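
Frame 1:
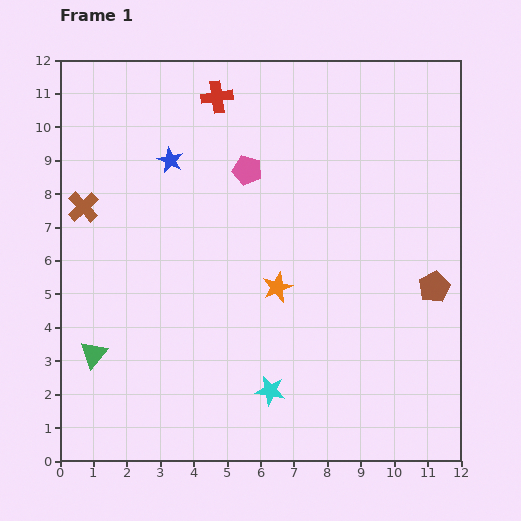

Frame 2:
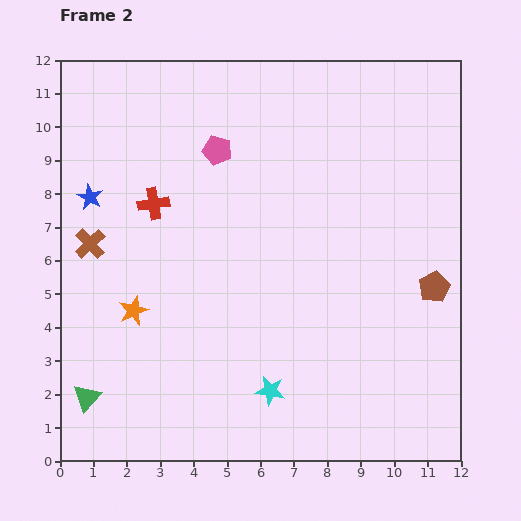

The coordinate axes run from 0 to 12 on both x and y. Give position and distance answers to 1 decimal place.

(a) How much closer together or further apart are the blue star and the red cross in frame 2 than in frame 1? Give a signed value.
-0.5

Distance in frame 1: 2.4. Distance in frame 2: 1.9.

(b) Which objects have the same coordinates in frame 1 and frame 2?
the brown pentagon, the cyan star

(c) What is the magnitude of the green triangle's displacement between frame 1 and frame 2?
1.3

The green triangle moved from (1.0, 3.2) to (0.8, 1.9), a distance of √(0.2² + 1.3²) ≈ 1.3.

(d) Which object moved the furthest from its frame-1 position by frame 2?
the orange star

(moved 4.4; next 3.7)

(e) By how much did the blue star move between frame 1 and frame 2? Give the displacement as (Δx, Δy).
(-2.4, -1.1)

The blue star was at (3.3, 9.0) in frame 1 and (0.9, 7.9) in frame 2.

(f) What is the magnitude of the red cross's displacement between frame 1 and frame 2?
3.7

The red cross moved from (4.7, 10.9) to (2.8, 7.7), a distance of √(1.9² + 3.2²) ≈ 3.7.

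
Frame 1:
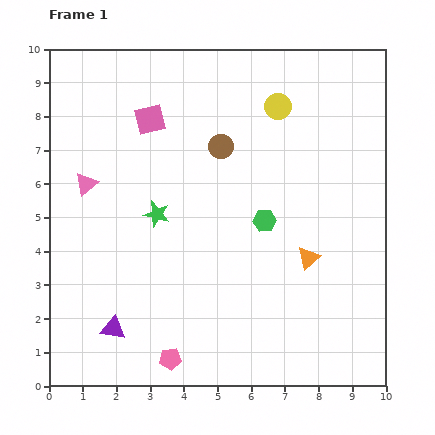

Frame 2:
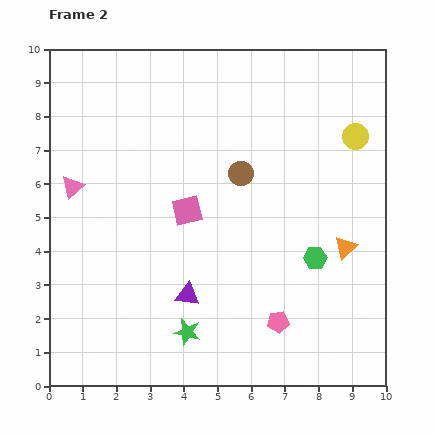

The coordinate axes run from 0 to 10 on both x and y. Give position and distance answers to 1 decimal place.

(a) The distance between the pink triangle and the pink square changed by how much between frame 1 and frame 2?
+0.8

Distance in frame 1: 2.7. Distance in frame 2: 3.5.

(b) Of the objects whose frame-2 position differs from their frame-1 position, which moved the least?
the pink triangle

(moved 0.4)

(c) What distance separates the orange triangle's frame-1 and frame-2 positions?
1.1

The orange triangle moved from (7.7, 3.8) to (8.8, 4.1), a distance of √(1.1² + 0.3²) ≈ 1.1.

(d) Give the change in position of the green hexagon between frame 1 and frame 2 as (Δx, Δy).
(1.5, -1.1)

The green hexagon was at (6.4, 4.9) in frame 1 and (7.9, 3.8) in frame 2.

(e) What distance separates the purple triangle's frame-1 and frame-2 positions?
2.4

The purple triangle moved from (1.9, 1.7) to (4.1, 2.7), a distance of √(2.2² + 1.0²) ≈ 2.4.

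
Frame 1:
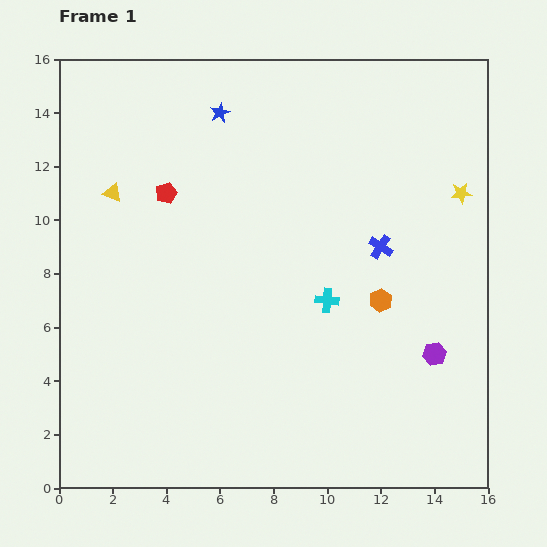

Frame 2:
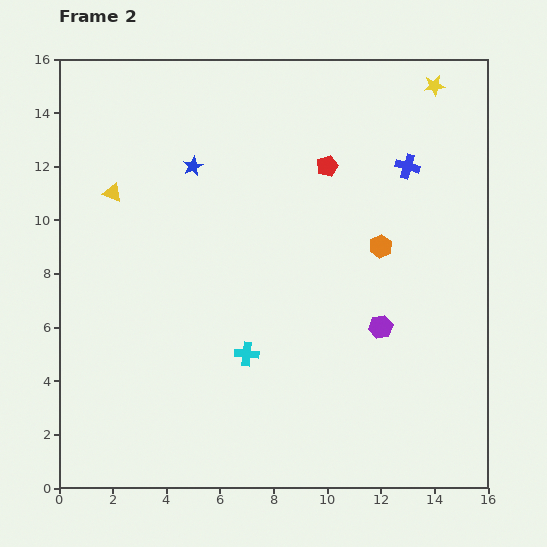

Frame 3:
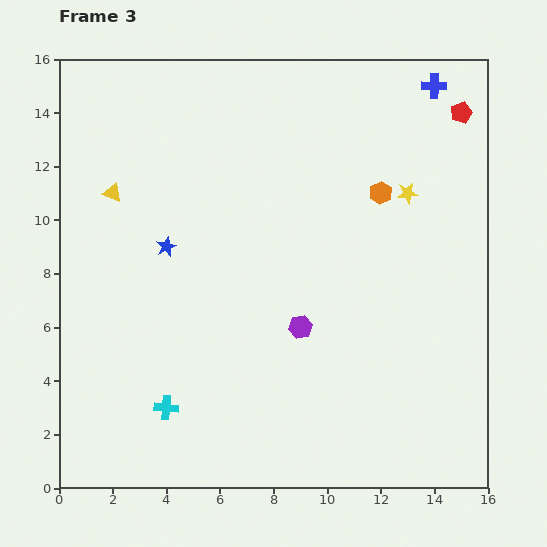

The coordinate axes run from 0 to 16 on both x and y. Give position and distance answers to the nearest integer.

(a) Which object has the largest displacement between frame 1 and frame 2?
the red pentagon

(moved 6; next 4)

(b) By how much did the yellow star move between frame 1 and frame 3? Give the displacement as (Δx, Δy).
(-2, 0)

The yellow star was at (15, 11) in frame 1 and (13, 11) in frame 3.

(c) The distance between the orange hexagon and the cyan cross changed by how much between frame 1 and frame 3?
+9

Distance in frame 1: 2. Distance in frame 3: 11.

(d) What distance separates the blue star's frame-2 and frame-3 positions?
3

The blue star moved from (5, 12) to (4, 9), a distance of √(1² + 3²) ≈ 3.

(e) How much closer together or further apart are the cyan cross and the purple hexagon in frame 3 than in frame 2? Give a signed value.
+1

Distance in frame 2: 5. Distance in frame 3: 6.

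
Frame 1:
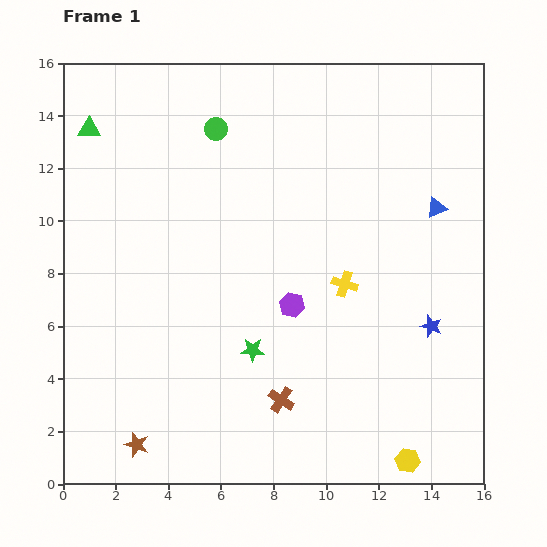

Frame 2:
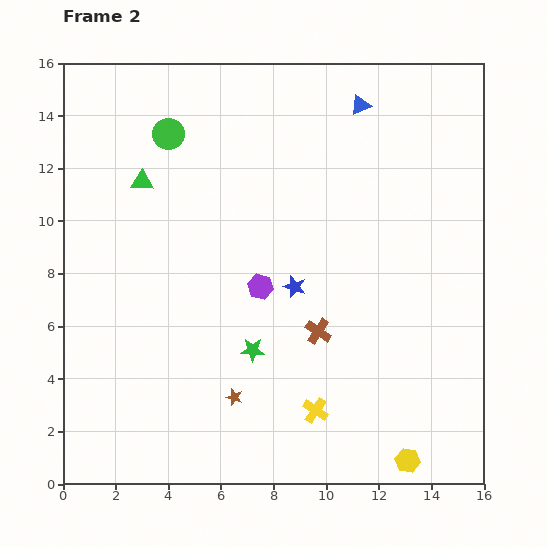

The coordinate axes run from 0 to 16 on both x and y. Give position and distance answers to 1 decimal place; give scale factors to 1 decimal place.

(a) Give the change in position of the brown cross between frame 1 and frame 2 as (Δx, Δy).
(1.4, 2.6)

The brown cross was at (8.3, 3.2) in frame 1 and (9.7, 5.8) in frame 2.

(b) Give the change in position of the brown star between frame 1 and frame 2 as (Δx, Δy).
(3.7, 1.8)

The brown star was at (2.8, 1.5) in frame 1 and (6.5, 3.3) in frame 2.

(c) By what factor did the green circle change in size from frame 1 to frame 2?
1.4×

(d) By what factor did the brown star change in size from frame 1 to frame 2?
0.7×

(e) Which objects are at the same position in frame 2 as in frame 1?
the green star, the yellow hexagon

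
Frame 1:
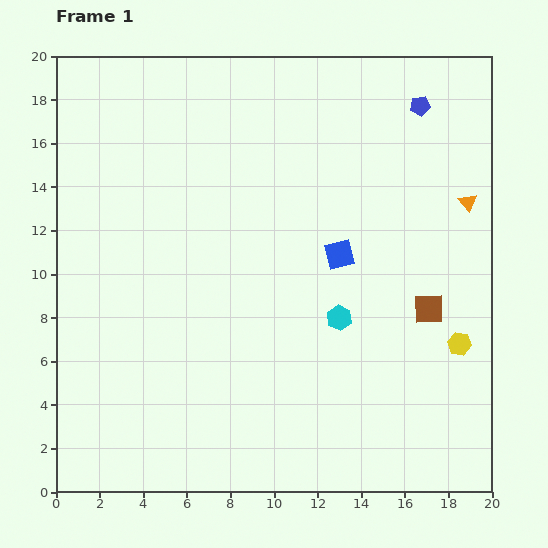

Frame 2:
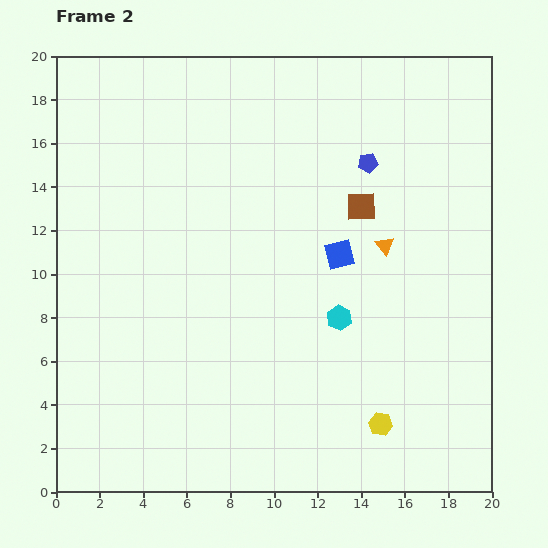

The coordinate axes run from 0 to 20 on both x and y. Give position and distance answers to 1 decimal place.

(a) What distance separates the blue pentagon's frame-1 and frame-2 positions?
3.5

The blue pentagon moved from (16.7, 17.7) to (14.3, 15.1), a distance of √(2.4² + 2.6²) ≈ 3.5.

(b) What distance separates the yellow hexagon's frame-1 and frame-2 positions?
5.2

The yellow hexagon moved from (18.5, 6.8) to (14.9, 3.1), a distance of √(3.6² + 3.7²) ≈ 5.2.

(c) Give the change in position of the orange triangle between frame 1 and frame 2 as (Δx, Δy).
(-3.8, -2.0)

The orange triangle was at (18.9, 13.3) in frame 1 and (15.1, 11.3) in frame 2.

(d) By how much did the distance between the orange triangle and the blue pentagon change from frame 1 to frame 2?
-1.0

Distance in frame 1: 4.9. Distance in frame 2: 3.9.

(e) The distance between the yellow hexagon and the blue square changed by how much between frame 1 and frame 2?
+1.1

Distance in frame 1: 6.9. Distance in frame 2: 8.0.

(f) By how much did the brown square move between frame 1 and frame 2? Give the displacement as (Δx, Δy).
(-3.1, 4.7)

The brown square was at (17.1, 8.4) in frame 1 and (14.0, 13.1) in frame 2.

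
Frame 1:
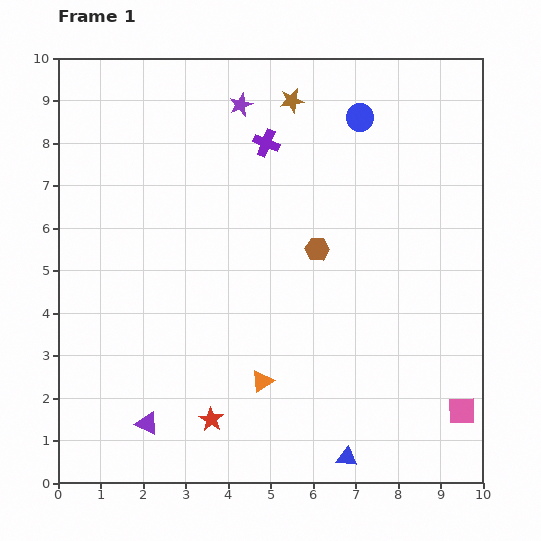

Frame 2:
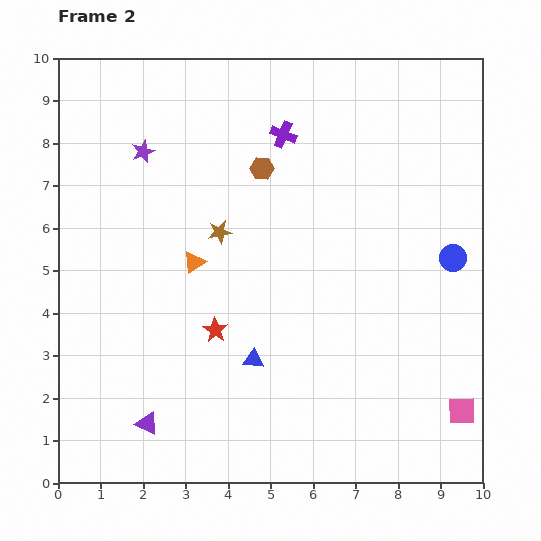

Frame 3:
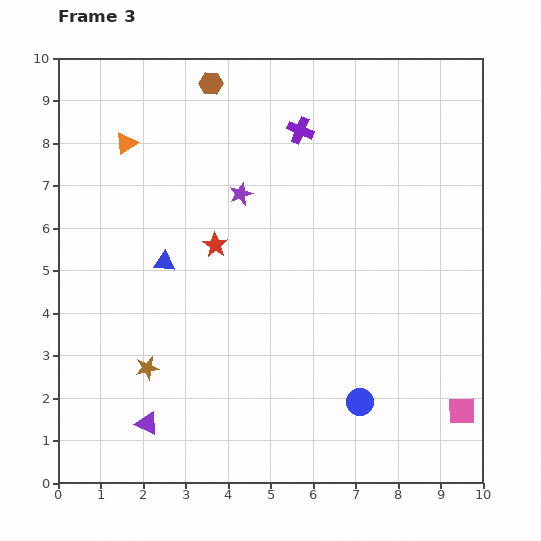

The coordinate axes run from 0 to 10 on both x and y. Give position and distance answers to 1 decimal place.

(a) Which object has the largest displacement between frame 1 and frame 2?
the blue circle

(moved 4.0; next 3.5)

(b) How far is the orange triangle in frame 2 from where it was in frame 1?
3.2

The orange triangle moved from (4.8, 2.4) to (3.2, 5.2), a distance of √(1.6² + 2.8²) ≈ 3.2.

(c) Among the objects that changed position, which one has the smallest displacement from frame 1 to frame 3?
the purple cross

(moved 0.9)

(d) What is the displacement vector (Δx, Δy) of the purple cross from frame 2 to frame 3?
(0.4, 0.1)

The purple cross was at (5.3, 8.2) in frame 2 and (5.7, 8.3) in frame 3.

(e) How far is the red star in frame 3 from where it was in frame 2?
2.0

The red star moved from (3.7, 3.6) to (3.7, 5.6), a distance of √(0.0² + 2.0²) ≈ 2.0.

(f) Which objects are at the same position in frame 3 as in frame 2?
the purple triangle, the pink square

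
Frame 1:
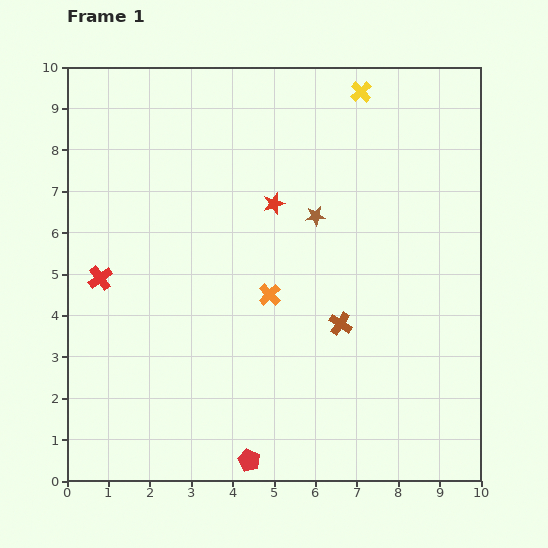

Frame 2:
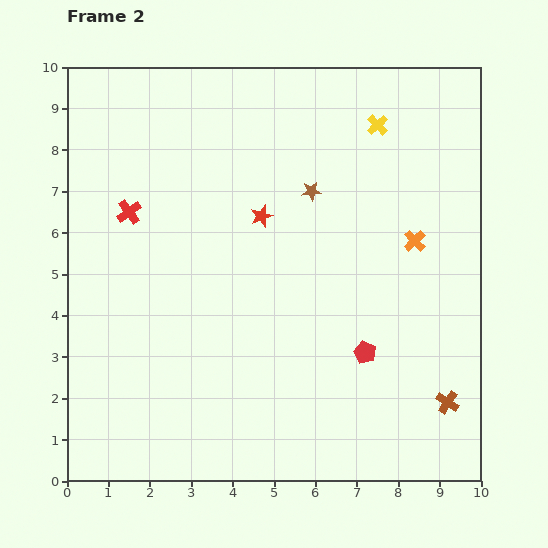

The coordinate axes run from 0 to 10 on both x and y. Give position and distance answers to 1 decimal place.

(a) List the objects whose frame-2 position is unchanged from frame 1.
none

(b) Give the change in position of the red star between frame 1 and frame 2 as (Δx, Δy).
(-0.3, -0.3)

The red star was at (5.0, 6.7) in frame 1 and (4.7, 6.4) in frame 2.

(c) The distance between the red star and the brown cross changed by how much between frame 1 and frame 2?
+3.1

Distance in frame 1: 3.3. Distance in frame 2: 6.4.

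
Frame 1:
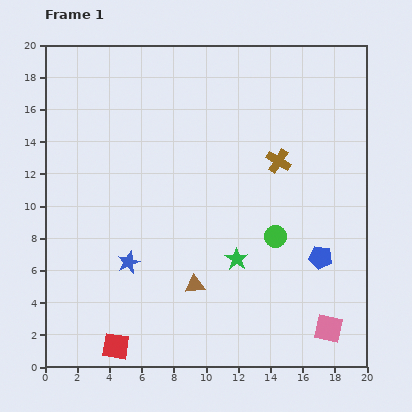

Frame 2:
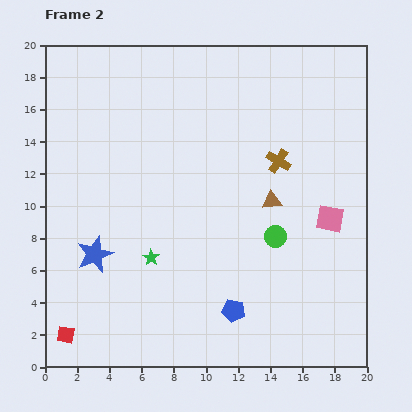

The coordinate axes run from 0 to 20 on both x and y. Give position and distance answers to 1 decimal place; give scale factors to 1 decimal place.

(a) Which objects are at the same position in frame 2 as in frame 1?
the brown cross, the green circle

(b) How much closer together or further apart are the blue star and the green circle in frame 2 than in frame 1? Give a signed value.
+2.1

Distance in frame 1: 9.2. Distance in frame 2: 11.3.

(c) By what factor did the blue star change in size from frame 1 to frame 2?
1.7×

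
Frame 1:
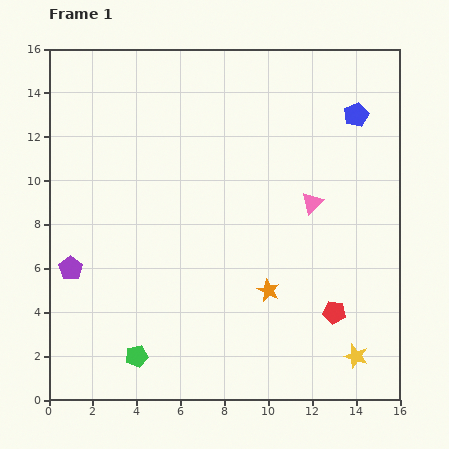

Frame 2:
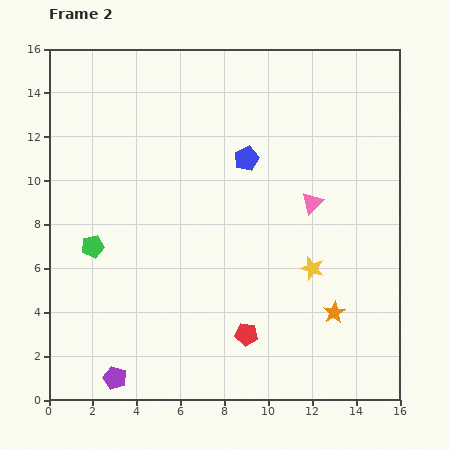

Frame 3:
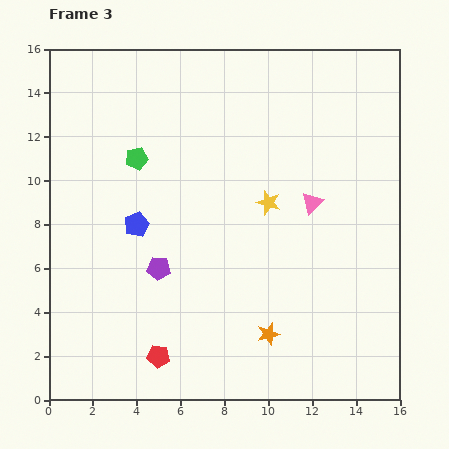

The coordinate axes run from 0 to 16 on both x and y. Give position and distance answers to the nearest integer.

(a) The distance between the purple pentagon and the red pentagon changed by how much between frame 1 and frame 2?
-6

Distance in frame 1: 12. Distance in frame 2: 6.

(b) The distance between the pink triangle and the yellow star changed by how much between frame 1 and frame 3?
-5

Distance in frame 1: 7. Distance in frame 3: 2.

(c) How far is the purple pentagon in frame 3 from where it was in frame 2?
5

The purple pentagon moved from (3, 1) to (5, 6), a distance of √(2² + 5²) ≈ 5.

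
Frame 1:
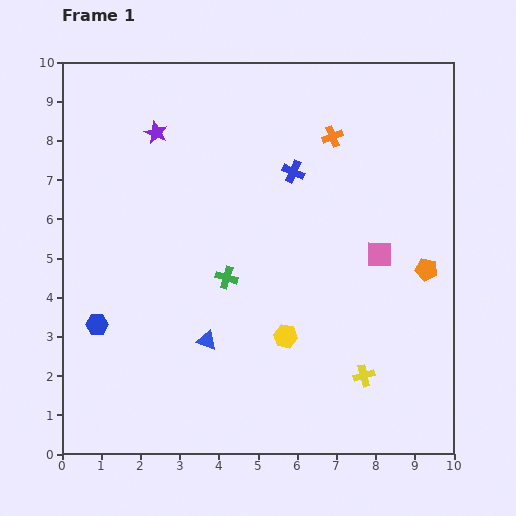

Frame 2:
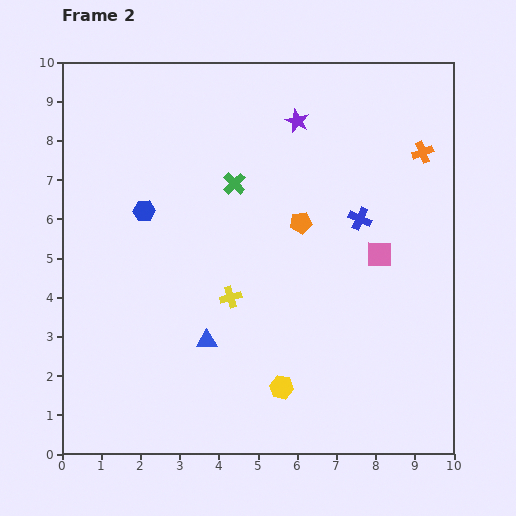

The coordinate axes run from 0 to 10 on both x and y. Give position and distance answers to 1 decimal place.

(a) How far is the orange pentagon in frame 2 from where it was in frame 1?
3.4

The orange pentagon moved from (9.3, 4.7) to (6.1, 5.9), a distance of √(3.2² + 1.2²) ≈ 3.4.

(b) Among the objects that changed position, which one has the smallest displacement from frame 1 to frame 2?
the yellow hexagon

(moved 1.3)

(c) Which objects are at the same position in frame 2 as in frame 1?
the blue triangle, the pink square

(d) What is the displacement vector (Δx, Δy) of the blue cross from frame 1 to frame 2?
(1.7, -1.2)

The blue cross was at (5.9, 7.2) in frame 1 and (7.6, 6.0) in frame 2.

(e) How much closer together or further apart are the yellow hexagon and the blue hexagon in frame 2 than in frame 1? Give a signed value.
+0.9

Distance in frame 1: 4.8. Distance in frame 2: 5.7.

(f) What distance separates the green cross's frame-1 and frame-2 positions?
2.4

The green cross moved from (4.2, 4.5) to (4.4, 6.9), a distance of √(0.2² + 2.4²) ≈ 2.4.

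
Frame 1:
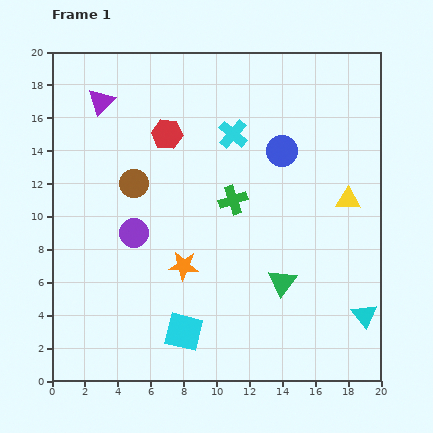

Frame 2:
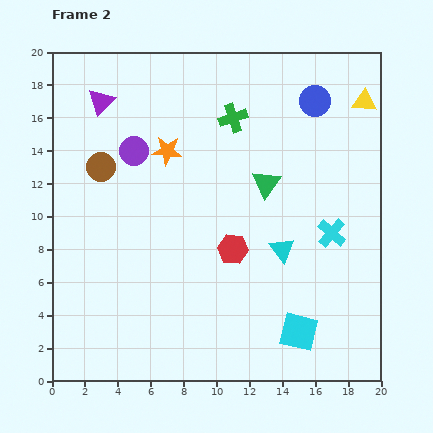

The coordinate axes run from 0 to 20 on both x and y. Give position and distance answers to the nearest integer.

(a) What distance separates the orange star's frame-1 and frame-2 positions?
7

The orange star moved from (8, 7) to (7, 14), a distance of √(1² + 7²) ≈ 7.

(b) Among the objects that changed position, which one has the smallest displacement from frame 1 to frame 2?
the brown circle

(moved 2)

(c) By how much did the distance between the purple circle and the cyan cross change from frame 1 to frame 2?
+5

Distance in frame 1: 8. Distance in frame 2: 13.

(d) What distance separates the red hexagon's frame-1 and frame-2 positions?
8

The red hexagon moved from (7, 15) to (11, 8), a distance of √(4² + 7²) ≈ 8.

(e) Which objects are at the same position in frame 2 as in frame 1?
the purple triangle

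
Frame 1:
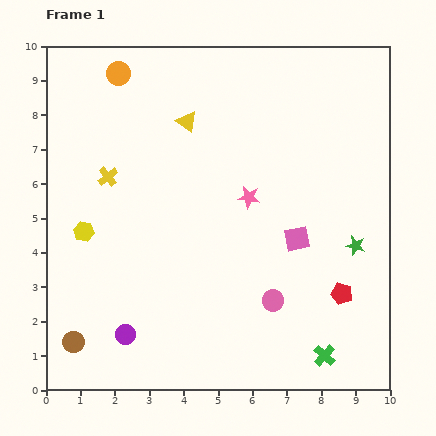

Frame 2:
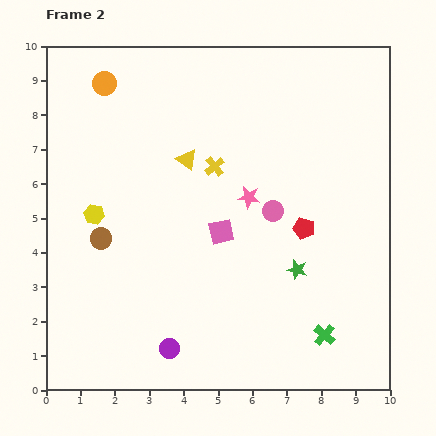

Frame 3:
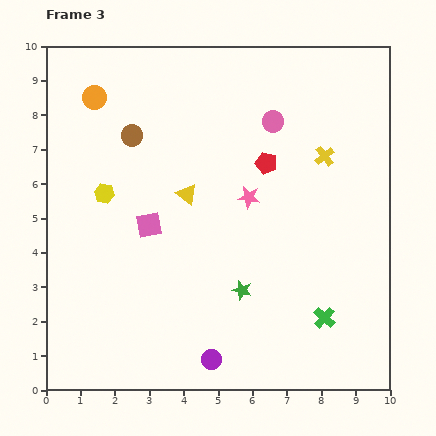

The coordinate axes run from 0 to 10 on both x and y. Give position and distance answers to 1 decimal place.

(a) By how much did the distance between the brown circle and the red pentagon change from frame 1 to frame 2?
-2.0

Distance in frame 1: 7.9. Distance in frame 2: 5.9.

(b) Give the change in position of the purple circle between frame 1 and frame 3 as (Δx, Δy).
(2.5, -0.7)

The purple circle was at (2.3, 1.6) in frame 1 and (4.8, 0.9) in frame 3.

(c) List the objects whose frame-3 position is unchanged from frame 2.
the pink star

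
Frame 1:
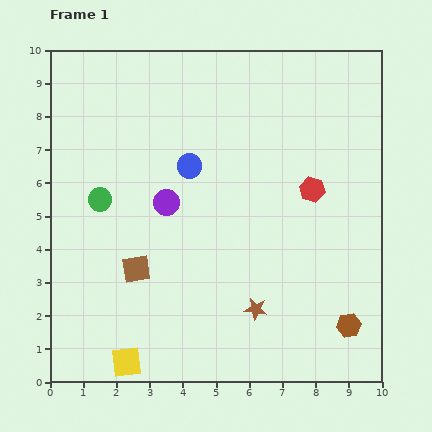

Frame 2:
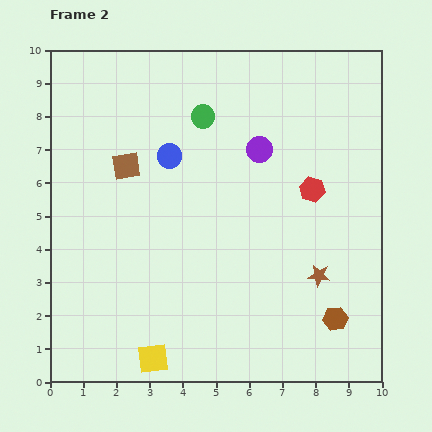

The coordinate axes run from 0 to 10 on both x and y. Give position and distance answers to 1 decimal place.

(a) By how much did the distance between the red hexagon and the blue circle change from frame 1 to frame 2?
+0.6

Distance in frame 1: 3.8. Distance in frame 2: 4.4.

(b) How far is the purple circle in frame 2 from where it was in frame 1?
3.2

The purple circle moved from (3.5, 5.4) to (6.3, 7.0), a distance of √(2.8² + 1.6²) ≈ 3.2.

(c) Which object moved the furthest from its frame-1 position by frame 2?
the green circle

(moved 4.0; next 3.2)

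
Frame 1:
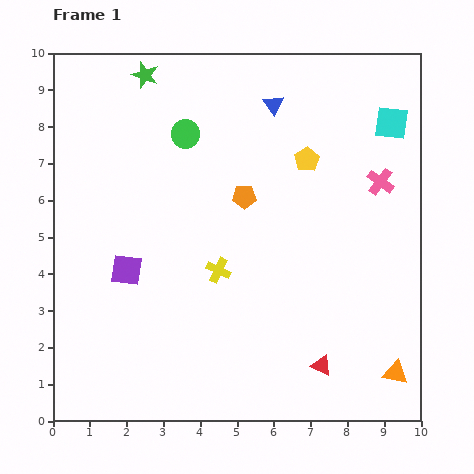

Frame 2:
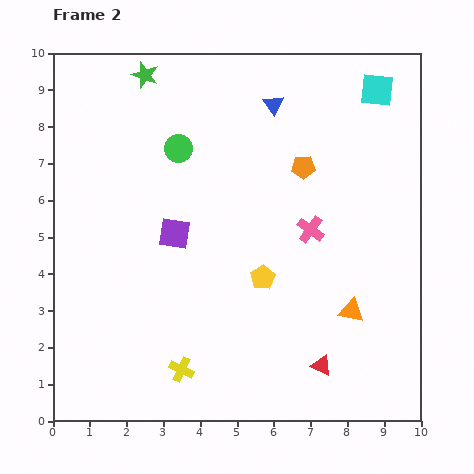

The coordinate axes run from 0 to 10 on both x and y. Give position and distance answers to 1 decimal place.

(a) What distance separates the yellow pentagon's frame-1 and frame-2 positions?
3.4

The yellow pentagon moved from (6.9, 7.1) to (5.7, 3.9), a distance of √(1.2² + 3.2²) ≈ 3.4.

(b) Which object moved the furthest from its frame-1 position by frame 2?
the yellow pentagon

(moved 3.4; next 2.9)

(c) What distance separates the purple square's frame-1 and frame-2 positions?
1.6

The purple square moved from (2.0, 4.1) to (3.3, 5.1), a distance of √(1.3² + 1.0²) ≈ 1.6.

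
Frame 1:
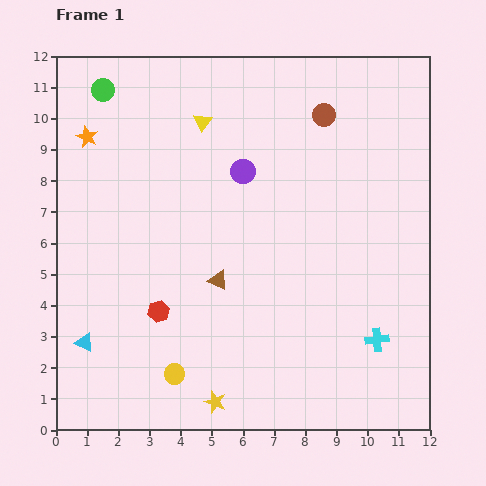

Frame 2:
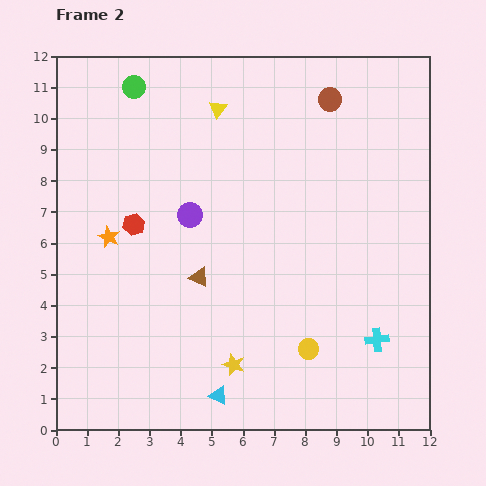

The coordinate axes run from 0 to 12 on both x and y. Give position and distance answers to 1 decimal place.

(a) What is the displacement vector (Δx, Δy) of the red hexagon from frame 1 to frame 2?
(-0.8, 2.8)

The red hexagon was at (3.3, 3.8) in frame 1 and (2.5, 6.6) in frame 2.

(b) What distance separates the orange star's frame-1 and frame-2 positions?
3.3

The orange star moved from (1.0, 9.4) to (1.7, 6.2), a distance of √(0.7² + 3.2²) ≈ 3.3.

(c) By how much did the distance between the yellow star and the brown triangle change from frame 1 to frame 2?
-0.9

Distance in frame 1: 3.9. Distance in frame 2: 3.0.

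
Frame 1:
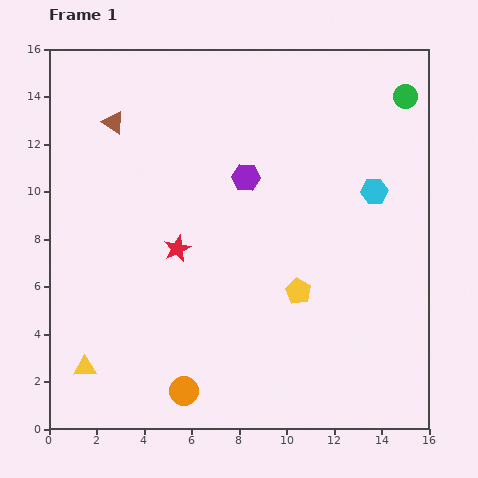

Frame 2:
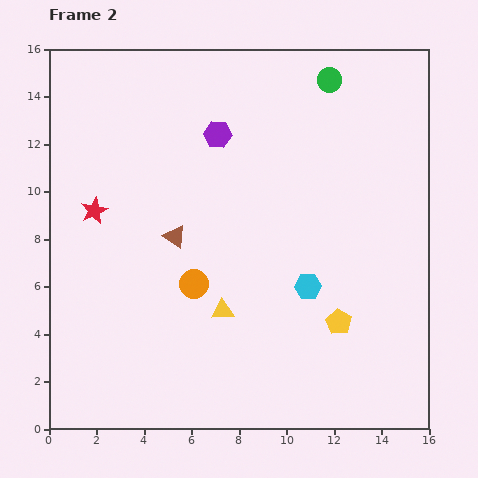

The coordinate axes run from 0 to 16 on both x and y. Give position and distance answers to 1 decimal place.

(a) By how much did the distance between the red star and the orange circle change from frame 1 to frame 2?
-0.8

Distance in frame 1: 6.0. Distance in frame 2: 5.2.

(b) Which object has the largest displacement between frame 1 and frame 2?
the yellow triangle

(moved 6.3; next 5.5)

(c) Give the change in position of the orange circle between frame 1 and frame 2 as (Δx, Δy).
(0.4, 4.5)

The orange circle was at (5.7, 1.6) in frame 1 and (6.1, 6.1) in frame 2.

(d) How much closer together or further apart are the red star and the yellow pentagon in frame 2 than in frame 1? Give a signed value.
+5.9

Distance in frame 1: 5.4. Distance in frame 2: 11.3.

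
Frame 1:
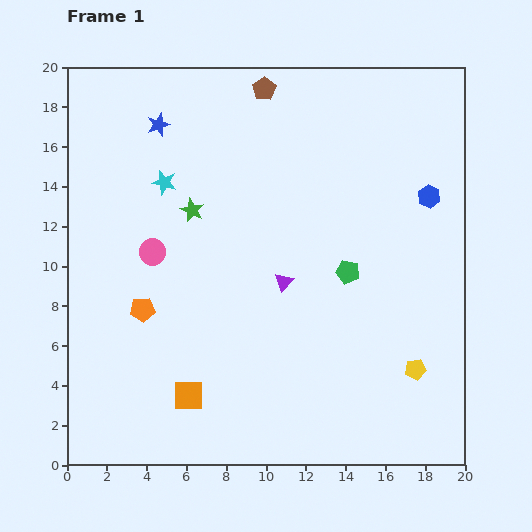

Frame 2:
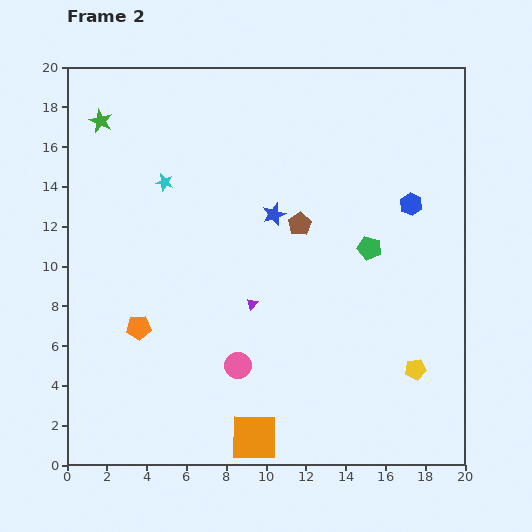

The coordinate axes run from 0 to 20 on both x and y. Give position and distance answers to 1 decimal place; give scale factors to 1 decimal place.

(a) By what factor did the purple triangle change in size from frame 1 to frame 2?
0.6×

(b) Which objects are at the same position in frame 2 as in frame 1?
the cyan star, the yellow pentagon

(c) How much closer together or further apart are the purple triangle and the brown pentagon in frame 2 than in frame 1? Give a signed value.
-5.1

Distance in frame 1: 9.8. Distance in frame 2: 4.7.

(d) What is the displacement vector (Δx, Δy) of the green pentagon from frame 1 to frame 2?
(1.1, 1.2)

The green pentagon was at (14.1, 9.7) in frame 1 and (15.2, 10.9) in frame 2.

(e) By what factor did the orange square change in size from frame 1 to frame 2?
1.6×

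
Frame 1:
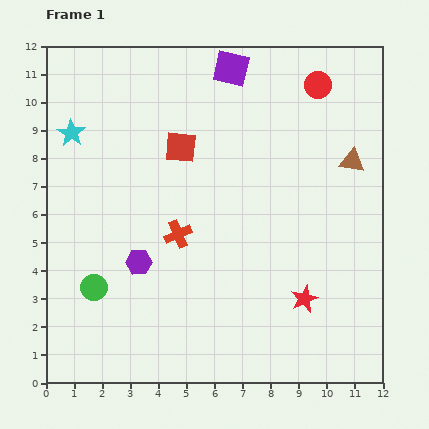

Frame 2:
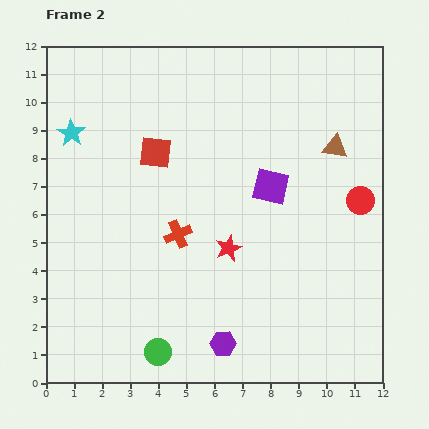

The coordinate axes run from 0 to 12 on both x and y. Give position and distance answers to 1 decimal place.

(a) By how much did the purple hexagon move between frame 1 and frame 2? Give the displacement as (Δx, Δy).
(3.0, -2.9)

The purple hexagon was at (3.3, 4.3) in frame 1 and (6.3, 1.4) in frame 2.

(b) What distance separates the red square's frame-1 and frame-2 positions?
0.9

The red square moved from (4.8, 8.4) to (3.9, 8.2), a distance of √(0.9² + 0.2²) ≈ 0.9.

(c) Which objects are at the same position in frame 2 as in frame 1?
the red cross, the cyan star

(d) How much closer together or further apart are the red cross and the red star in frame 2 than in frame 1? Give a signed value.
-3.2

Distance in frame 1: 5.1. Distance in frame 2: 1.9.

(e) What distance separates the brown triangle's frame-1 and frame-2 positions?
0.8

The brown triangle moved from (10.9, 7.9) to (10.3, 8.4), a distance of √(0.6² + 0.5²) ≈ 0.8.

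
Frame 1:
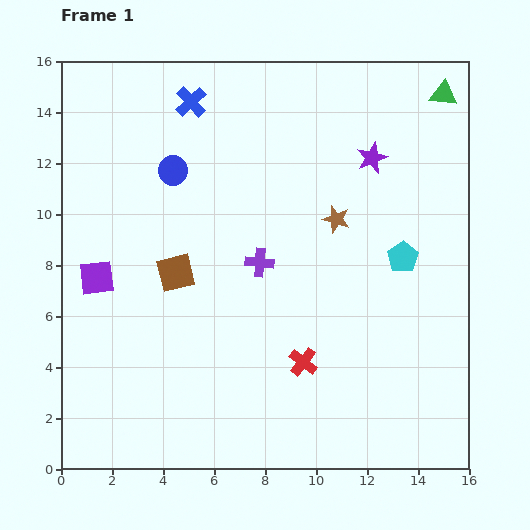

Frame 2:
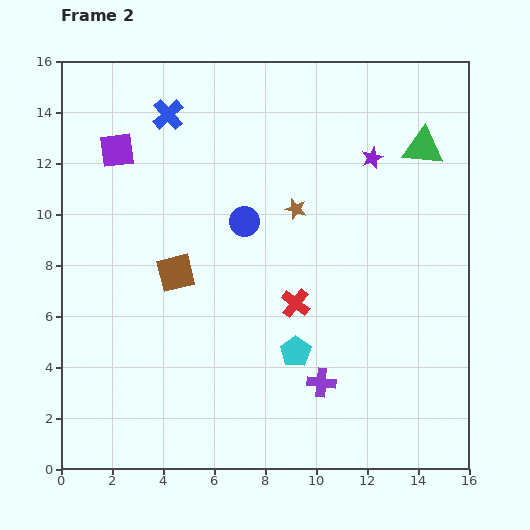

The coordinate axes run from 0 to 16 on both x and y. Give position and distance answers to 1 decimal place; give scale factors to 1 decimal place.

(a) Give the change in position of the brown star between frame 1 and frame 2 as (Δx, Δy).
(-1.6, 0.4)

The brown star was at (10.8, 9.8) in frame 1 and (9.2, 10.2) in frame 2.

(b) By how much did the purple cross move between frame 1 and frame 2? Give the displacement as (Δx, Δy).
(2.4, -4.7)

The purple cross was at (7.8, 8.1) in frame 1 and (10.2, 3.4) in frame 2.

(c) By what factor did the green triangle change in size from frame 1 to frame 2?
1.5×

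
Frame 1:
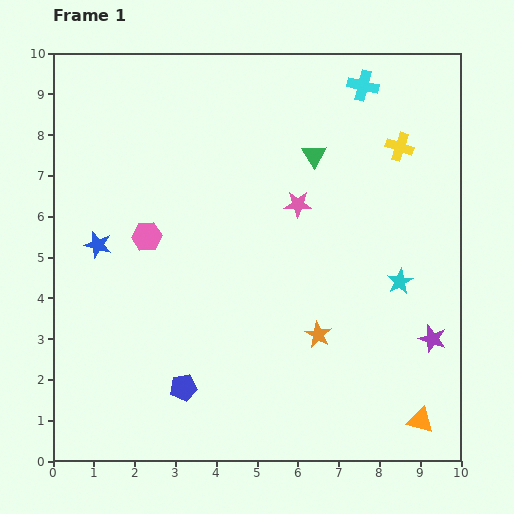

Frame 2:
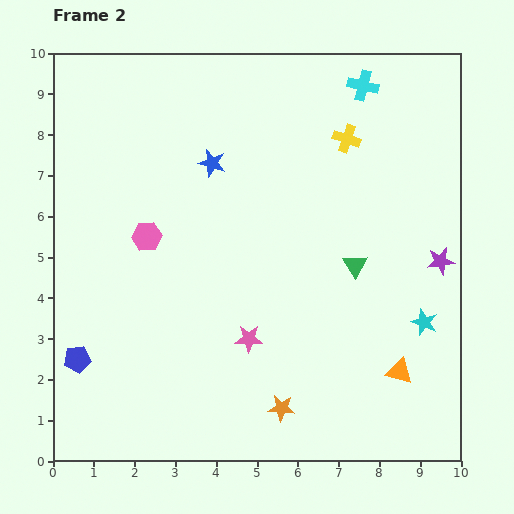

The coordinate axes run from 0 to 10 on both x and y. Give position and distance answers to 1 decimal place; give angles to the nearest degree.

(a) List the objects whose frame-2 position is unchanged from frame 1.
the pink hexagon, the cyan cross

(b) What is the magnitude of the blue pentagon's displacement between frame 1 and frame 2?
2.7

The blue pentagon moved from (3.2, 1.8) to (0.6, 2.5), a distance of √(2.6² + 0.7²) ≈ 2.7.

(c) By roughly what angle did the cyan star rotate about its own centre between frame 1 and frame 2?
22° counter-clockwise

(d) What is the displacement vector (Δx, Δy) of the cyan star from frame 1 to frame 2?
(0.6, -1.0)

The cyan star was at (8.5, 4.4) in frame 1 and (9.1, 3.4) in frame 2.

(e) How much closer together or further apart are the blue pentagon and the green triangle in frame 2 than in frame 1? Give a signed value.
+0.7

Distance in frame 1: 6.5. Distance in frame 2: 7.2.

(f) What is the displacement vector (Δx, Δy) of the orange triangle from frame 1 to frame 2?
(-0.5, 1.2)

The orange triangle was at (9.0, 1.0) in frame 1 and (8.5, 2.2) in frame 2.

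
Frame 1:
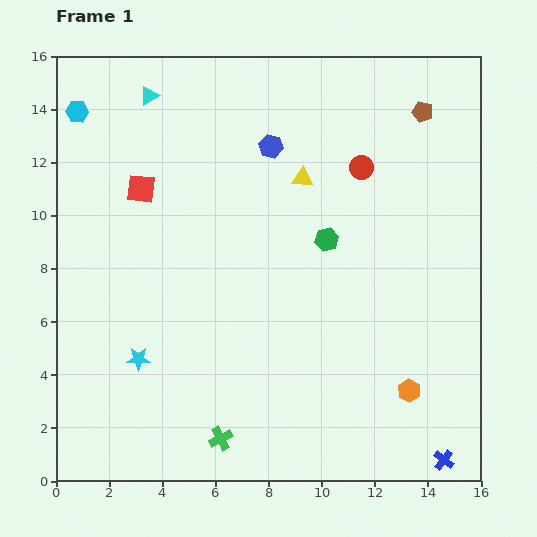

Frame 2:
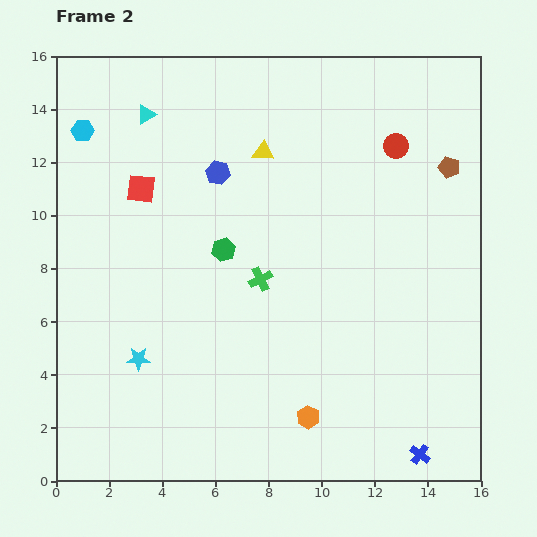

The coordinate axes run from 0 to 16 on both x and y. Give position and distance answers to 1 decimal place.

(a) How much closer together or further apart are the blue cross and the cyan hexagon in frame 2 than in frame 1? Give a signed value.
-1.4

Distance in frame 1: 19.0. Distance in frame 2: 17.6.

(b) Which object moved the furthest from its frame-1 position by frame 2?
the green cross

(moved 6.2; next 3.9)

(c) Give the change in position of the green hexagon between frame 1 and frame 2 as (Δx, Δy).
(-3.9, -0.4)

The green hexagon was at (10.2, 9.1) in frame 1 and (6.3, 8.7) in frame 2.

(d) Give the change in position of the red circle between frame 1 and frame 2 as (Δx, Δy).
(1.3, 0.8)

The red circle was at (11.5, 11.8) in frame 1 and (12.8, 12.6) in frame 2.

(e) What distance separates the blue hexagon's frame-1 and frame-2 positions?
2.2

The blue hexagon moved from (8.1, 12.6) to (6.1, 11.6), a distance of √(2.0² + 1.0²) ≈ 2.2.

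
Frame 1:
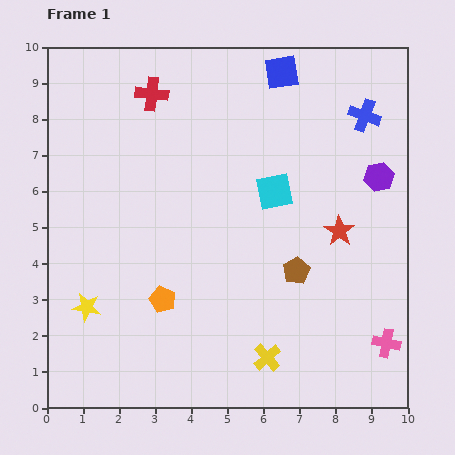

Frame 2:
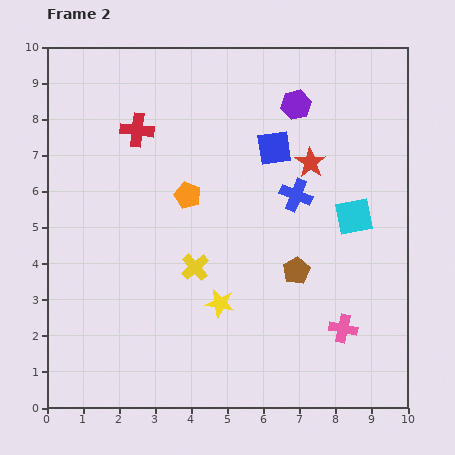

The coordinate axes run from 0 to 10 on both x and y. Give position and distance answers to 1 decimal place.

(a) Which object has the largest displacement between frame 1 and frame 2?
the yellow star

(moved 3.7; next 3.2)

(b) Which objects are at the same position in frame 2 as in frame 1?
the brown pentagon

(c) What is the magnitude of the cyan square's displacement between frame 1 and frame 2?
2.3

The cyan square moved from (6.3, 6.0) to (8.5, 5.3), a distance of √(2.2² + 0.7²) ≈ 2.3.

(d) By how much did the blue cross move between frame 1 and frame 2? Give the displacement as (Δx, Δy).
(-1.9, -2.2)

The blue cross was at (8.8, 8.1) in frame 1 and (6.9, 5.9) in frame 2.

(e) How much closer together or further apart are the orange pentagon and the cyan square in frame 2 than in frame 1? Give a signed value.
+0.3

Distance in frame 1: 4.3. Distance in frame 2: 4.6.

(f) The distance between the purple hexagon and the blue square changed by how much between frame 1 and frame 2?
-2.7

Distance in frame 1: 4.0. Distance in frame 2: 1.3.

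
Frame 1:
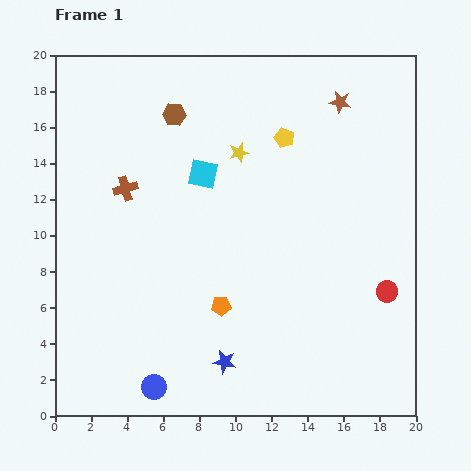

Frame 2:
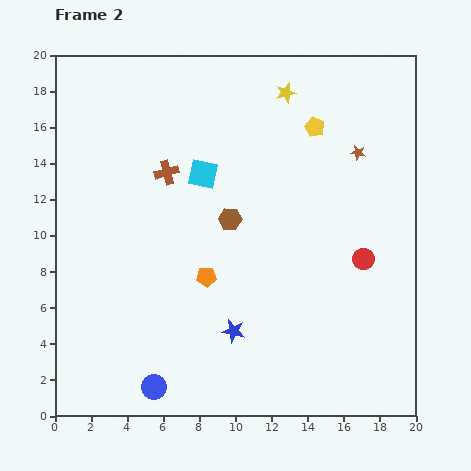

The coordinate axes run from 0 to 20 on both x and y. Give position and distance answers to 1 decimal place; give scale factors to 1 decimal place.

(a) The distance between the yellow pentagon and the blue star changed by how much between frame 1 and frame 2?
-0.6

Distance in frame 1: 12.8. Distance in frame 2: 12.2.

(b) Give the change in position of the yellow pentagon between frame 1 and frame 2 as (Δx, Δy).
(1.7, 0.6)

The yellow pentagon was at (12.7, 15.4) in frame 1 and (14.4, 16.0) in frame 2.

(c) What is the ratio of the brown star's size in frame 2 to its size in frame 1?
0.7×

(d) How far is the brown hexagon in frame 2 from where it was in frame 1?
6.6

The brown hexagon moved from (6.6, 16.7) to (9.7, 10.9), a distance of √(3.1² + 5.8²) ≈ 6.6.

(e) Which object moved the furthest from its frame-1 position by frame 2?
the brown hexagon

(moved 6.6; next 4.2)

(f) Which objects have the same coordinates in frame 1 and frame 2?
the blue circle, the cyan square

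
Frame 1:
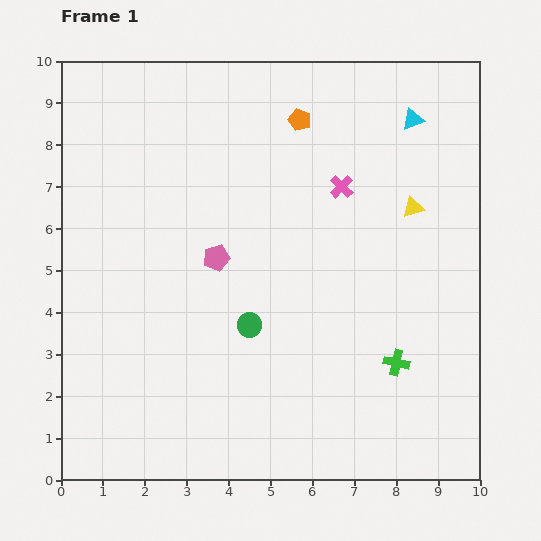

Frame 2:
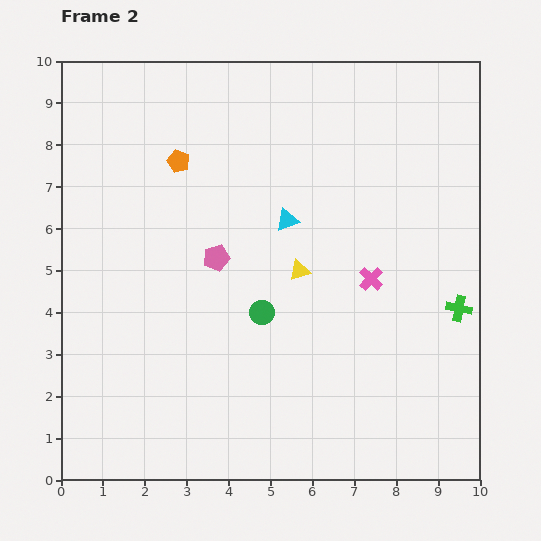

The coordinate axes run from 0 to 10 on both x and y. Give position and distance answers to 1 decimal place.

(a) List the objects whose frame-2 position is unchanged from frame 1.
the pink pentagon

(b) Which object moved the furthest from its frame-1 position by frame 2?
the cyan triangle

(moved 3.8; next 3.1)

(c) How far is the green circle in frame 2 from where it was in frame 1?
0.4

The green circle moved from (4.5, 3.7) to (4.8, 4.0), a distance of √(0.3² + 0.3²) ≈ 0.4.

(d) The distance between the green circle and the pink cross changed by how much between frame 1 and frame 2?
-1.3

Distance in frame 1: 4.0. Distance in frame 2: 2.7.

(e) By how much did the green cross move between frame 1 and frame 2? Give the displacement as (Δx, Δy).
(1.5, 1.3)

The green cross was at (8.0, 2.8) in frame 1 and (9.5, 4.1) in frame 2.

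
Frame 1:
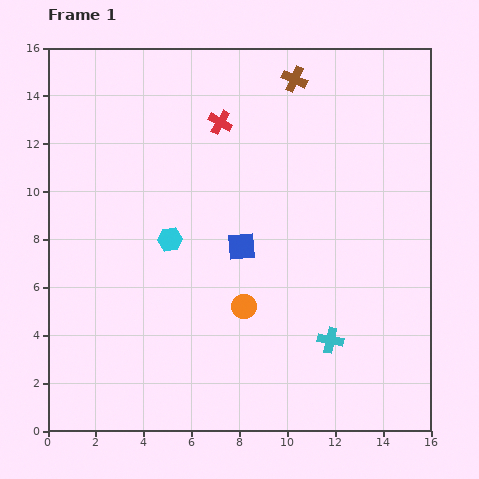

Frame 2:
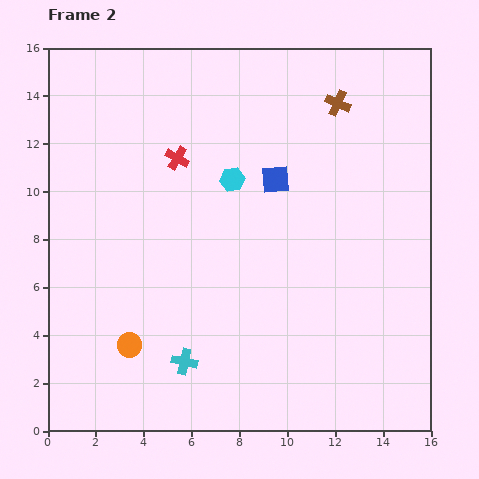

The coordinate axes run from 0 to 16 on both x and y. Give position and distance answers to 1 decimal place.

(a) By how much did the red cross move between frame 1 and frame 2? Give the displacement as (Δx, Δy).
(-1.8, -1.5)

The red cross was at (7.2, 12.9) in frame 1 and (5.4, 11.4) in frame 2.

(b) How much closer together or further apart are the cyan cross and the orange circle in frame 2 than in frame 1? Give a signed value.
-1.5

Distance in frame 1: 3.9. Distance in frame 2: 2.4.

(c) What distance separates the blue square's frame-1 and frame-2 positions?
3.1

The blue square moved from (8.1, 7.7) to (9.5, 10.5), a distance of √(1.4² + 2.8²) ≈ 3.1.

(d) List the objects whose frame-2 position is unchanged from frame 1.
none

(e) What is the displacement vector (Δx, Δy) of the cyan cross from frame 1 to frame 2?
(-6.1, -0.9)

The cyan cross was at (11.8, 3.8) in frame 1 and (5.7, 2.9) in frame 2.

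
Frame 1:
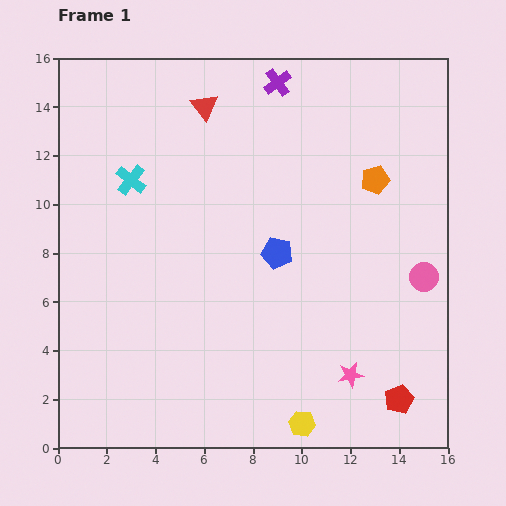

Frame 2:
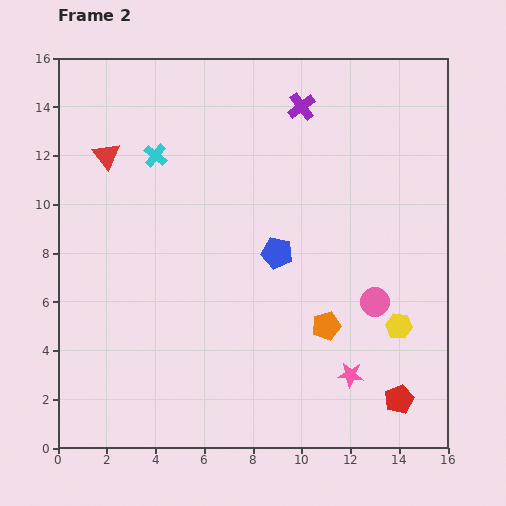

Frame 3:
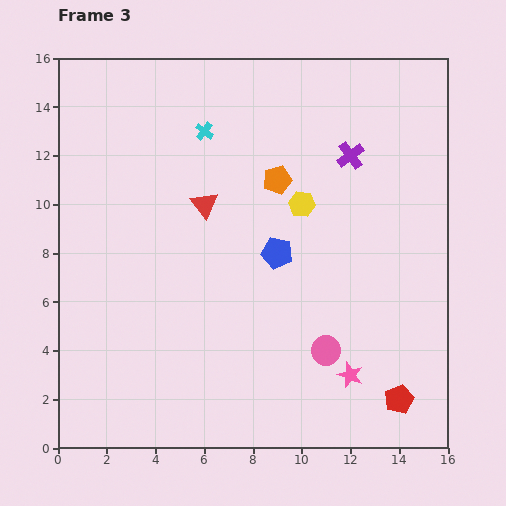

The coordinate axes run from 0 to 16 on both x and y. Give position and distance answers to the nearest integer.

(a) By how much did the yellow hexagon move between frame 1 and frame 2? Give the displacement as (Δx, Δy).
(4, 4)

The yellow hexagon was at (10, 1) in frame 1 and (14, 5) in frame 2.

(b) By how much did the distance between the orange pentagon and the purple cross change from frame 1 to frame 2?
+3

Distance in frame 1: 6. Distance in frame 2: 9.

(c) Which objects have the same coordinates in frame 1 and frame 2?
the blue pentagon, the pink star, the red pentagon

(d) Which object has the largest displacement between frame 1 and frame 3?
the yellow hexagon

(moved 9; next 5)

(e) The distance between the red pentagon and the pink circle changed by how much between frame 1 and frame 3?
-1

Distance in frame 1: 5. Distance in frame 3: 4.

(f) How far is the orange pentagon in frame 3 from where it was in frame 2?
6

The orange pentagon moved from (11, 5) to (9, 11), a distance of √(2² + 6²) ≈ 6.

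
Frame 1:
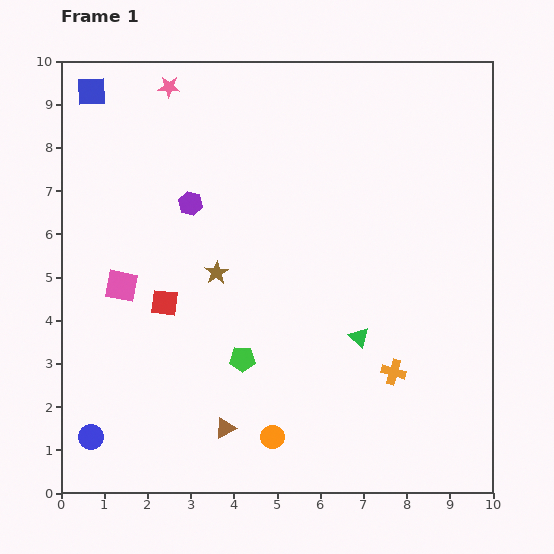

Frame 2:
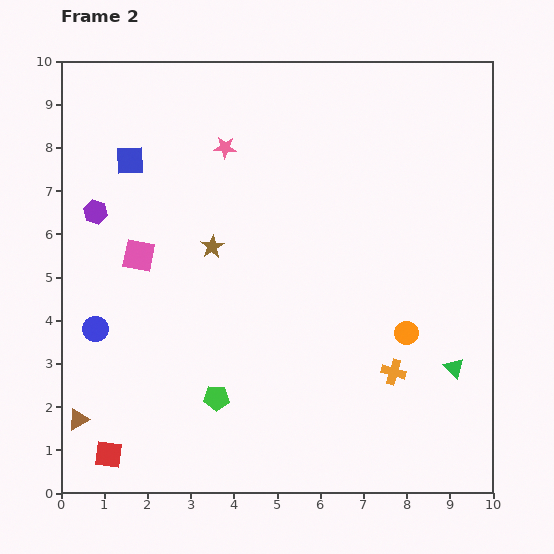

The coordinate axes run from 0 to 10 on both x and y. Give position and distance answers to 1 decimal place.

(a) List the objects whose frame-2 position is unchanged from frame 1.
the orange cross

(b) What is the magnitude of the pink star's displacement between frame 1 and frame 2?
1.9

The pink star moved from (2.5, 9.4) to (3.8, 8.0), a distance of √(1.3² + 1.4²) ≈ 1.9.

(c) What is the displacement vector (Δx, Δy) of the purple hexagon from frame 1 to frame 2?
(-2.2, -0.2)

The purple hexagon was at (3.0, 6.7) in frame 1 and (0.8, 6.5) in frame 2.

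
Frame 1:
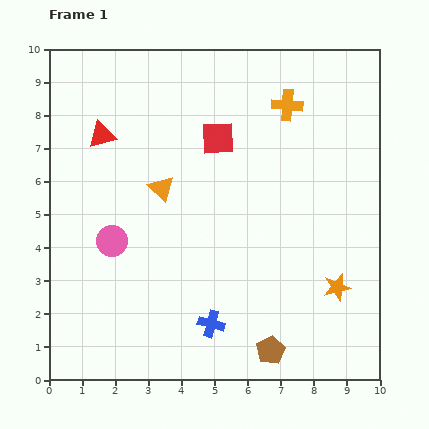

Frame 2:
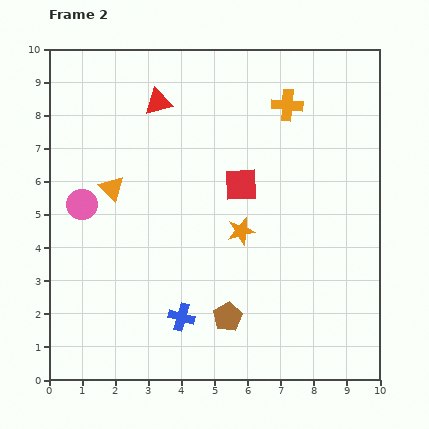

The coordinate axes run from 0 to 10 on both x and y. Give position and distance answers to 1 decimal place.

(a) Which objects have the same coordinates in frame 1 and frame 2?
the orange cross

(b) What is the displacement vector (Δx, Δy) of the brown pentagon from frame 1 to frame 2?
(-1.3, 1.0)

The brown pentagon was at (6.7, 0.9) in frame 1 and (5.4, 1.9) in frame 2.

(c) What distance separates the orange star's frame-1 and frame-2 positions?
3.4

The orange star moved from (8.7, 2.8) to (5.8, 4.5), a distance of √(2.9² + 1.7²) ≈ 3.4.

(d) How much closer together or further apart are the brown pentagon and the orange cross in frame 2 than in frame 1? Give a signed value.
-0.8

Distance in frame 1: 7.4. Distance in frame 2: 6.6.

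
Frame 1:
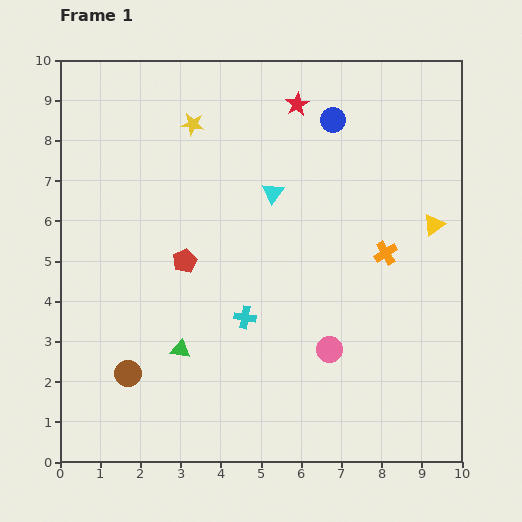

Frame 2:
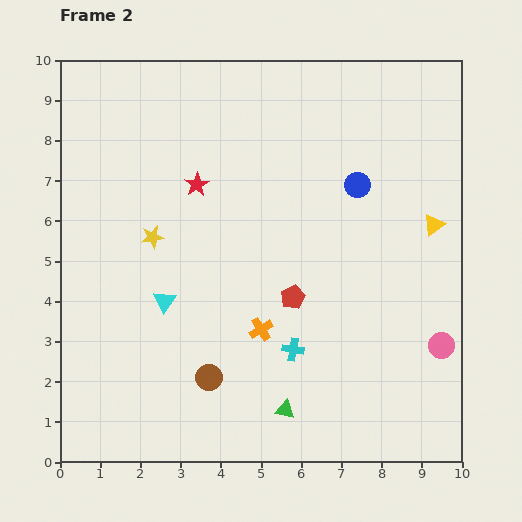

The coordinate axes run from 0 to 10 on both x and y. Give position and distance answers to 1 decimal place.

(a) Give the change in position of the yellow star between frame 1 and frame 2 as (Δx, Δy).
(-1.0, -2.8)

The yellow star was at (3.3, 8.4) in frame 1 and (2.3, 5.6) in frame 2.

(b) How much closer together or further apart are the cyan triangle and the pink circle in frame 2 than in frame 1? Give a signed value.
+2.9

Distance in frame 1: 4.1. Distance in frame 2: 7.0.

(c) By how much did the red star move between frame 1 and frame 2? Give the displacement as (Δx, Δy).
(-2.5, -2.0)

The red star was at (5.9, 8.9) in frame 1 and (3.4, 6.9) in frame 2.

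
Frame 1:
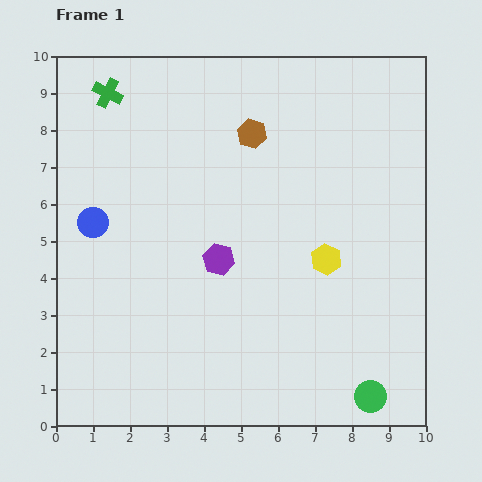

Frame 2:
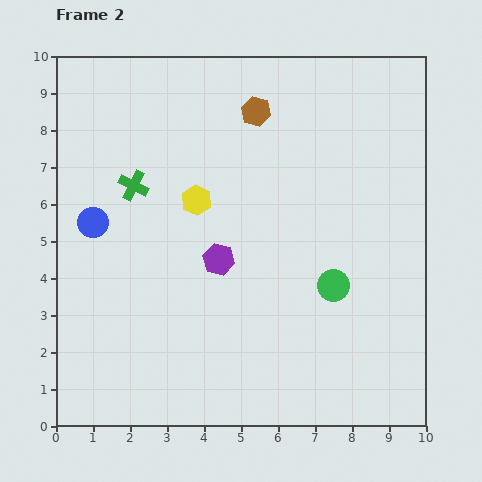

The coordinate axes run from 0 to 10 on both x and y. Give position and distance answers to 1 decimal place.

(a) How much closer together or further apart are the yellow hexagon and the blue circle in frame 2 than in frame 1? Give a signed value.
-3.5

Distance in frame 1: 6.4. Distance in frame 2: 2.9.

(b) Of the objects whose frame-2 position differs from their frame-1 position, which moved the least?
the brown hexagon

(moved 0.6)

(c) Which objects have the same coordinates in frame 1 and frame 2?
the blue circle, the purple hexagon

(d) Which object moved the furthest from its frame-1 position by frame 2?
the yellow hexagon

(moved 3.8; next 3.2)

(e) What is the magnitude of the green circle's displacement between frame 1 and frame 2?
3.2

The green circle moved from (8.5, 0.8) to (7.5, 3.8), a distance of √(1.0² + 3.0²) ≈ 3.2.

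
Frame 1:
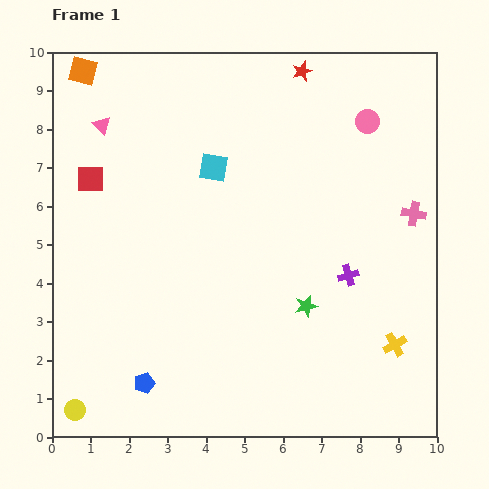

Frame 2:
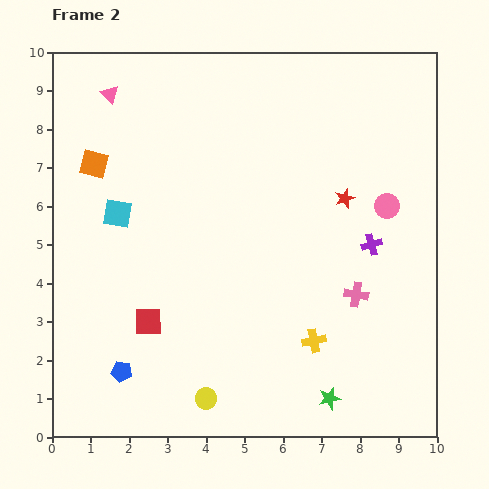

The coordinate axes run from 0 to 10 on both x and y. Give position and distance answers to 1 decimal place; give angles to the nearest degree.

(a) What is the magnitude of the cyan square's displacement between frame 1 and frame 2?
2.8

The cyan square moved from (4.2, 7.0) to (1.7, 5.8), a distance of √(2.5² + 1.2²) ≈ 2.8.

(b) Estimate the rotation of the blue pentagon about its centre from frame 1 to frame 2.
28° clockwise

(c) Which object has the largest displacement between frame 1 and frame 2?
the red square

(moved 4.0; next 3.5)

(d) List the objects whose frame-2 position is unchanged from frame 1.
none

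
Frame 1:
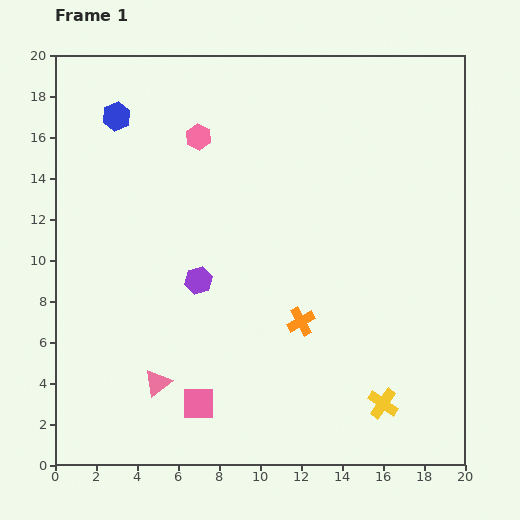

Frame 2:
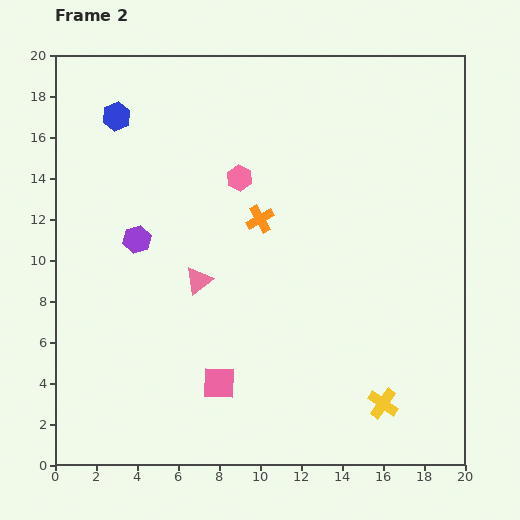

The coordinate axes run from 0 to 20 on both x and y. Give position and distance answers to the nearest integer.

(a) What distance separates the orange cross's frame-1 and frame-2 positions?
5

The orange cross moved from (12, 7) to (10, 12), a distance of √(2² + 5²) ≈ 5.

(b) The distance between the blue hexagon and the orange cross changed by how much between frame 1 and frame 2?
-4

Distance in frame 1: 13. Distance in frame 2: 9.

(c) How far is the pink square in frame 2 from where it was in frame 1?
1

The pink square moved from (7, 3) to (8, 4), a distance of √(1² + 1²) ≈ 1.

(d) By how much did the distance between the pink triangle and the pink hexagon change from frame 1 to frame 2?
-7

Distance in frame 1: 12. Distance in frame 2: 5.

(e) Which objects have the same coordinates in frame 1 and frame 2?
the yellow cross, the blue hexagon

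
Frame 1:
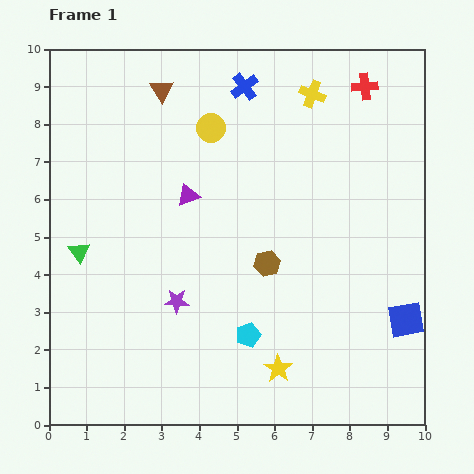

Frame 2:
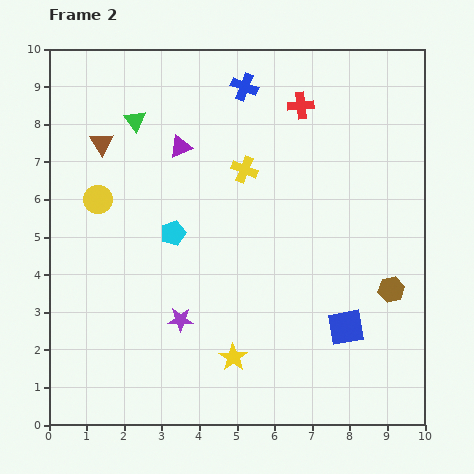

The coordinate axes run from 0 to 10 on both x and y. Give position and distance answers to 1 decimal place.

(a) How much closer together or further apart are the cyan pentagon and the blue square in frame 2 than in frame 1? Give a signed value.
+1.0

Distance in frame 1: 4.2. Distance in frame 2: 5.2.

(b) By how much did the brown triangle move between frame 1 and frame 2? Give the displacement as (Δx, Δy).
(-1.6, -1.4)

The brown triangle was at (3.0, 8.9) in frame 1 and (1.4, 7.5) in frame 2.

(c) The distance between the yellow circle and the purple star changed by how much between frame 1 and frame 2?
-0.8

Distance in frame 1: 4.7. Distance in frame 2: 3.9.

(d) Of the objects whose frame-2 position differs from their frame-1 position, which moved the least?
the purple star

(moved 0.5)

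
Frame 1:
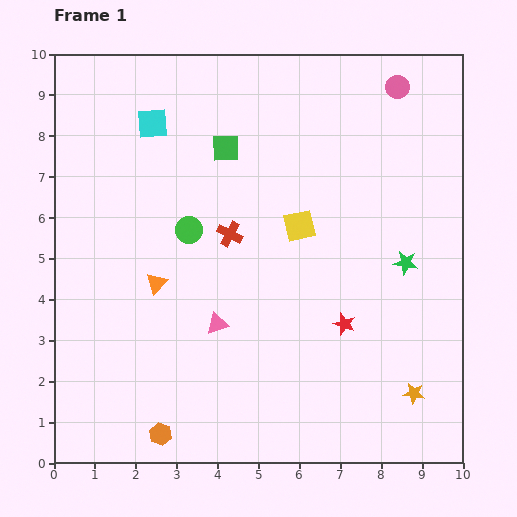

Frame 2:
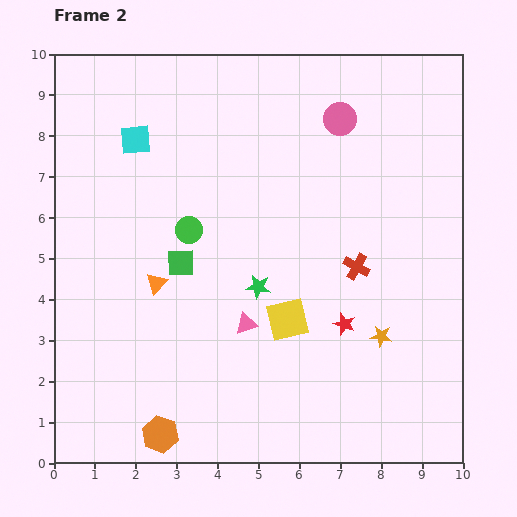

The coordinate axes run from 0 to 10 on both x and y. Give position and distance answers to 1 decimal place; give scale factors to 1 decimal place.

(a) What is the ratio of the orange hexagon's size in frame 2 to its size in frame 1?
1.6×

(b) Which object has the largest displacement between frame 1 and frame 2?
the green star

(moved 3.6; next 3.2)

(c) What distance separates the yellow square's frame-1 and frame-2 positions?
2.3

The yellow square moved from (6.0, 5.8) to (5.7, 3.5), a distance of √(0.3² + 2.3²) ≈ 2.3.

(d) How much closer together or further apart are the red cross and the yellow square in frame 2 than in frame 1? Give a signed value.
+0.4

Distance in frame 1: 1.7. Distance in frame 2: 2.1.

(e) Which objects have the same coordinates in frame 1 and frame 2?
the orange triangle, the green circle, the red star, the orange hexagon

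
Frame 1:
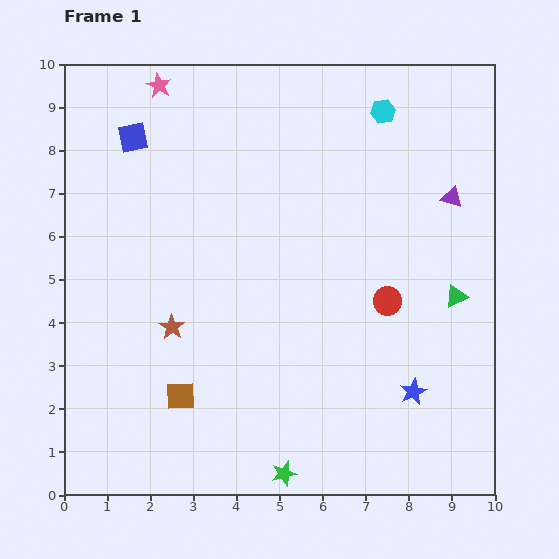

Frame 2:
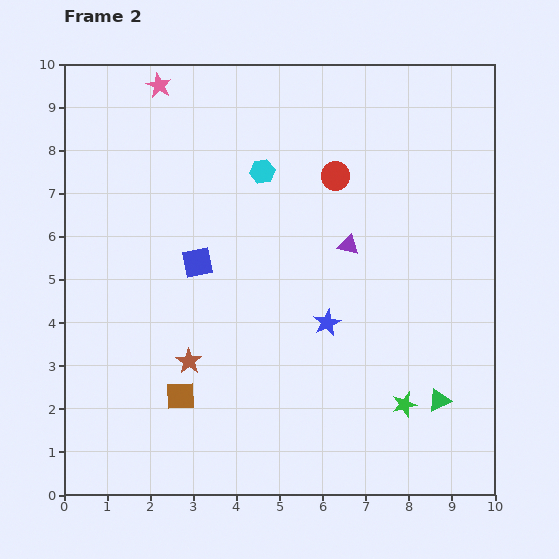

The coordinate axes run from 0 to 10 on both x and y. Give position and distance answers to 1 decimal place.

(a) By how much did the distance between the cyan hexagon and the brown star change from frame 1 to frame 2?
-2.3

Distance in frame 1: 7.0. Distance in frame 2: 4.7.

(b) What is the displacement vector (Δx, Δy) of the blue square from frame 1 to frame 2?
(1.5, -2.9)

The blue square was at (1.6, 8.3) in frame 1 and (3.1, 5.4) in frame 2.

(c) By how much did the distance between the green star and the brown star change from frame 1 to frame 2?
+0.8

Distance in frame 1: 4.3. Distance in frame 2: 5.1.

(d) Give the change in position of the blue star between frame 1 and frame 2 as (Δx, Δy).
(-2.0, 1.6)

The blue star was at (8.1, 2.4) in frame 1 and (6.1, 4.0) in frame 2.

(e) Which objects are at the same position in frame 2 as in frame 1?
the brown square, the pink star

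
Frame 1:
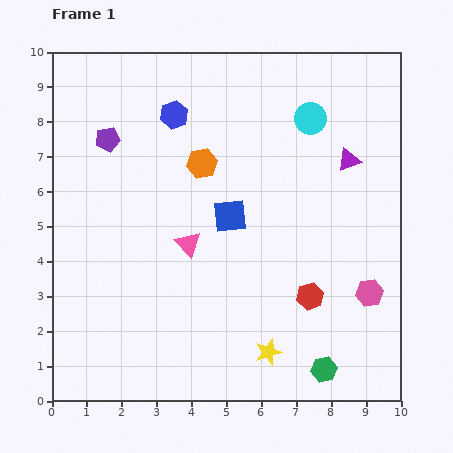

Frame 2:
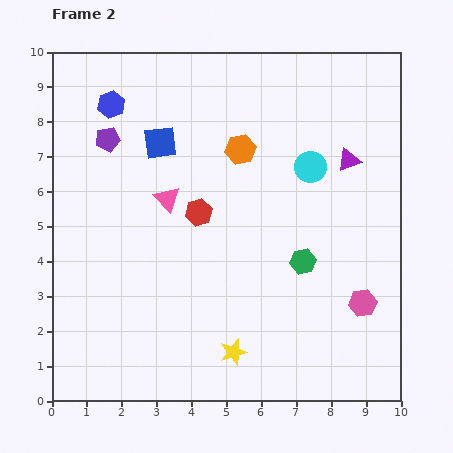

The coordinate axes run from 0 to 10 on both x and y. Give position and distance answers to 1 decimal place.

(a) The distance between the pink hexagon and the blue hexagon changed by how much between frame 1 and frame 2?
+1.6

Distance in frame 1: 7.6. Distance in frame 2: 9.2.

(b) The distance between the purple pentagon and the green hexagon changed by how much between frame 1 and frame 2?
-2.5

Distance in frame 1: 9.1. Distance in frame 2: 6.6.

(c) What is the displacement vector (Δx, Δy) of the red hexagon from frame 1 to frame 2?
(-3.2, 2.4)

The red hexagon was at (7.4, 3.0) in frame 1 and (4.2, 5.4) in frame 2.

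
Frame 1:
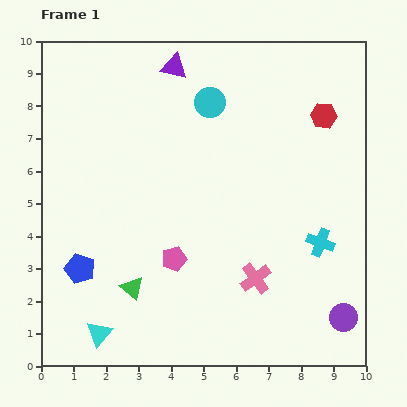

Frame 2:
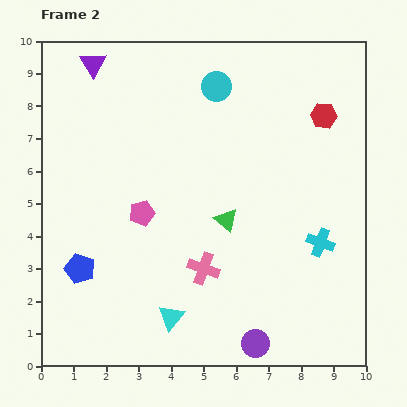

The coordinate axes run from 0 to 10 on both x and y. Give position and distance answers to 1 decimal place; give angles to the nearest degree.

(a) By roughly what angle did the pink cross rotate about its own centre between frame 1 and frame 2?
35° counter-clockwise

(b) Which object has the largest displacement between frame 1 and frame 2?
the green triangle

(moved 3.6; next 2.8)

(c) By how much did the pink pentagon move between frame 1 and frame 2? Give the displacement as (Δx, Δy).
(-1.0, 1.4)

The pink pentagon was at (4.1, 3.3) in frame 1 and (3.1, 4.7) in frame 2.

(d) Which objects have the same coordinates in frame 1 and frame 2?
the red hexagon, the cyan cross, the blue pentagon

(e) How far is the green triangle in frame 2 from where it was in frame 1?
3.6

The green triangle moved from (2.8, 2.4) to (5.7, 4.5), a distance of √(2.9² + 2.1²) ≈ 3.6.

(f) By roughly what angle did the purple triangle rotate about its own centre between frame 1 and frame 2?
46° clockwise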